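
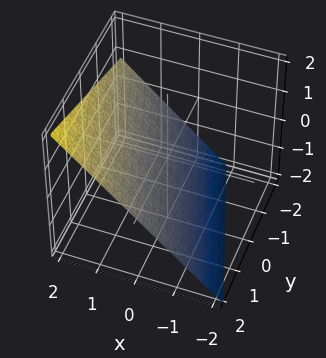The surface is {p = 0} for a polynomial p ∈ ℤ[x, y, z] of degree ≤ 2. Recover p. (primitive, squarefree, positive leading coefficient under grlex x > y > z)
3*x + y - 3*z - 2

(a) Degree: every cross-section is a straight line — this is a plane, so deg p = 1.
(b) Against the integer gridlines: it meets the y-axis at y = 2 (among the integer gridlines).
(c) Together with the visible shape, these determine p as stated.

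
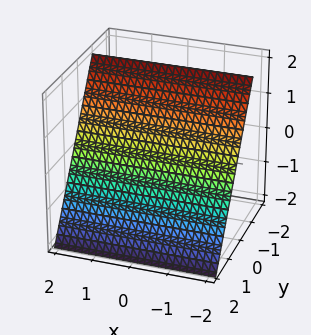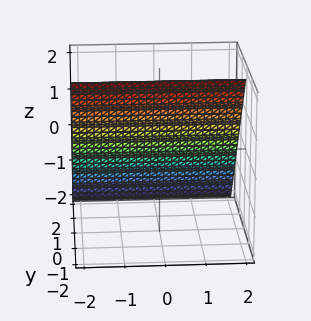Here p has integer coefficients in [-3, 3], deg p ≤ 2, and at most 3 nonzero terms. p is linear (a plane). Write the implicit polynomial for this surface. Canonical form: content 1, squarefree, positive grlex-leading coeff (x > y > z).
3*y + 2*z - 2

(a) The degree is 1 — every cross-section is a straight line — this is a plane.
(b) From the visible intercepts: it meets the z-axis at z = 1 (among the integer gridlines); the surface avoids every integer x-axis point in the box.
(c) Solving for integer coefficients yields p as stated.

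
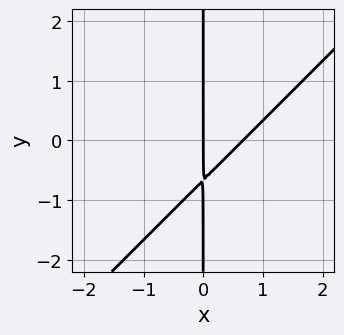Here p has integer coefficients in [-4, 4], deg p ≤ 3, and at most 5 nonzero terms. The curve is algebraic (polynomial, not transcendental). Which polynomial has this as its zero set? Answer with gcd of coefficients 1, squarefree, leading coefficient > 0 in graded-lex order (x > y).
1. Degree: no degree-1 curve has this shape, so deg p = 2.
2. Reading off the gridlines: every point of the y-axis in the box is on the curve; it meets the x-axis at x = 0 (among the integer gridlines).
3. Putting this together gives p.

3*x^2 - 3*x*y - 2*x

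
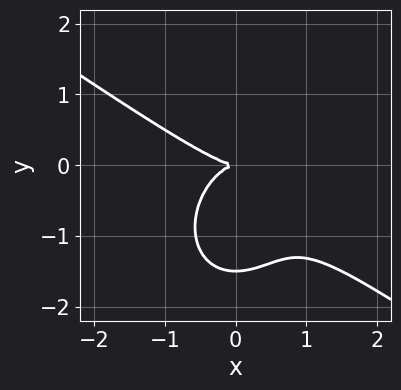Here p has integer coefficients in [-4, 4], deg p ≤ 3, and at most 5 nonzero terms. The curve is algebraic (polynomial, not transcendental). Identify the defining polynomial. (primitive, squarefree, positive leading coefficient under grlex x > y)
2*x^3 + 2*x^2*y + 2*y^3 + 3*y^2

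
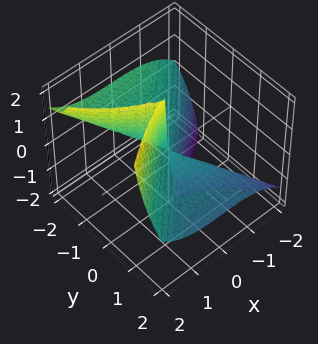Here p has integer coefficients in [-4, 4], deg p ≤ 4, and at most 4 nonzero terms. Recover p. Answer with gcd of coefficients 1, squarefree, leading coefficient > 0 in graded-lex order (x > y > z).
(a) Degree: the shape is more complex than any degree-2 surface, so deg p = 3.
(b) From the visible intercepts: the visible z-axis segment lies entirely on the surface; one x-axis crossing is at x = 0; it meets the y-axis at y = 0 (among the integer gridlines).
(c) These observations pin down the coefficients.

x^3 - y^3 - 3*y^2*z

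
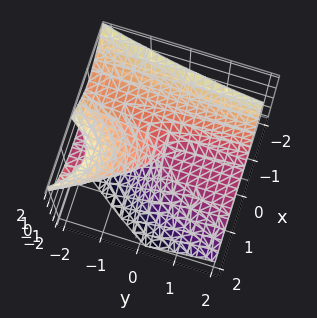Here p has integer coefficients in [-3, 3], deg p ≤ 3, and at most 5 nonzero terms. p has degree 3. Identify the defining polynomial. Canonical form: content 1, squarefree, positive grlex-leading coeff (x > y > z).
(a) The degree is 3 — a generic line meets the surface in up to 3 points.
(b) Reading off the gridlines: it meets the x-axis at x = 0 (among the integer gridlines); it meets the z-axis at z = 0 (among the integer gridlines).
(c) Together with the visible shape, these determine p as stated. Check: (0, -2, 0) on the y-axis lies on the surface, and p(0, -2, 0) = 0. ✓

3*x^3 + 3*x*y*z + 2*z^3 + 3*y*z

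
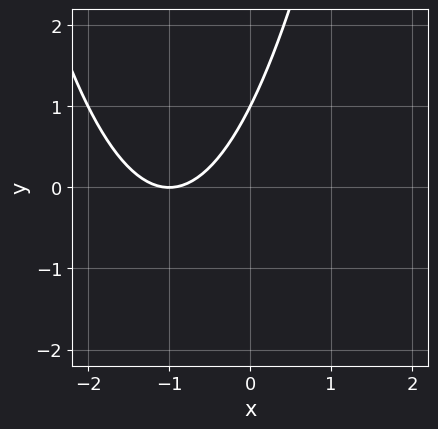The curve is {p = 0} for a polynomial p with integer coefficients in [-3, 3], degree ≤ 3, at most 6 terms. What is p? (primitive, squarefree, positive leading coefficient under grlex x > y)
Degree: a generic line meets the curve in up to 2 points, so deg p = 2.
Checking where it meets the axes: one y-axis crossing is at y = 1; it crosses the x-axis at the gridline x = -1.
Assembling these constraints gives the stated polynomial.

x^2 + 2*x - y + 1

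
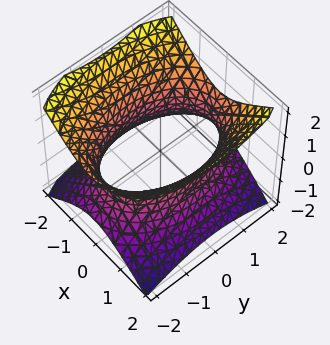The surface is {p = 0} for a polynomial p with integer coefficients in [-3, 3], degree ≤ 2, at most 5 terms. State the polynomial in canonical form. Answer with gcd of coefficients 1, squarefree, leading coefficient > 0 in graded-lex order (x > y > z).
2*x^2 + y^2 - 2*z^2 - 3

1. The degree is 2 — an hourglass — one-sheet hyperboloid; a quadric.
2. Symmetries: mirror symmetry z ↦ −z ⇒ only even powers of z; the y ↦ −y reflection is a symmetry, so y appears only in even powers; it's symmetric under x → −x, forcing even powers of x.
3. Against the integer gridlines: it misses every integer gridline on the z-axis.
4. Matching integer coefficients to the picture gives p.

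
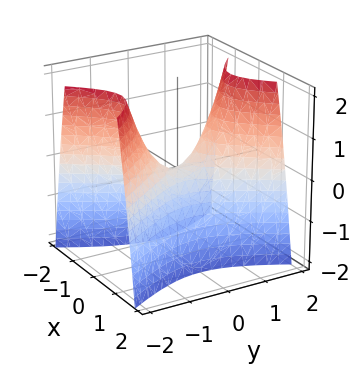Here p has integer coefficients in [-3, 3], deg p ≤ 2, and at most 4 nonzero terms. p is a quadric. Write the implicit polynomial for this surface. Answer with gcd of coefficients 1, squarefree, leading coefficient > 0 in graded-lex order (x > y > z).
The degree is 2 — a saddle surface; a quadric.
Symmetries: it's symmetric under y → −y, forcing even powers of y; the x ↦ −x reflection is a symmetry, so x appears only in even powers.
Observable constraints: one y-axis crossing is at y = 0; it crosses the x-axis at the gridline x = 0.
The integer polynomial consistent with all of this is the stated p.

2*x^2 - y^2 + z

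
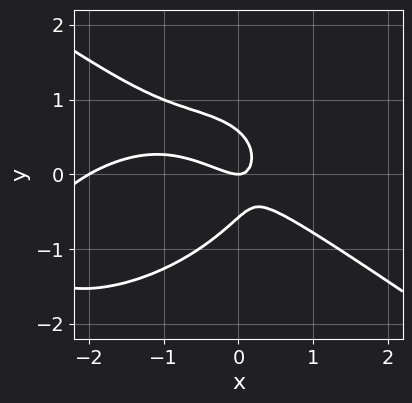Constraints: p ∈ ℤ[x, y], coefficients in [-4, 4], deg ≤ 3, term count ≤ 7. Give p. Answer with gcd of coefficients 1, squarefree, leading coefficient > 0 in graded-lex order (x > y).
x^3 + 3*y^3 + 2*x^2 + 3*x*y - y

1. Degree: no degree-2 curve has this shape, so deg p = 3.
2. Against the integer gridlines: the x-axis gridline crossings are at x ∈ {-2, 0}; it meets the y-axis at y = 0 (among the integer gridlines).
3. Fitting integer coefficients to these (and the overall shape) gives p.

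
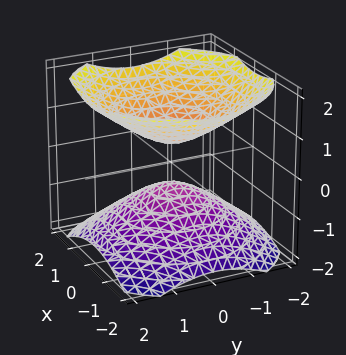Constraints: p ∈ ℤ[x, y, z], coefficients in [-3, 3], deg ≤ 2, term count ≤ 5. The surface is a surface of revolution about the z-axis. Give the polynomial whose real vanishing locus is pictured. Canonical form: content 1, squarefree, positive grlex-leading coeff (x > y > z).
2*x^2 + 2*y^2 - 3*z^2 + 1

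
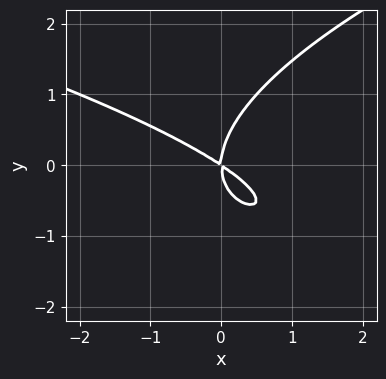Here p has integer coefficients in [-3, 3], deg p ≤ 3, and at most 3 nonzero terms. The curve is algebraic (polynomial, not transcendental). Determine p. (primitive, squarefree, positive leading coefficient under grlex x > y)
First, the degree is 3 — a generic line meets the curve in up to 3 points.
Then, from the visible intercepts: it meets the x-axis at x = 0 (among the integer gridlines); one y-axis crossing is at y = 0.
Finally, the integer polynomial consistent with all of this is the stated p.

2*y^3 - 2*x^2 - 3*x*y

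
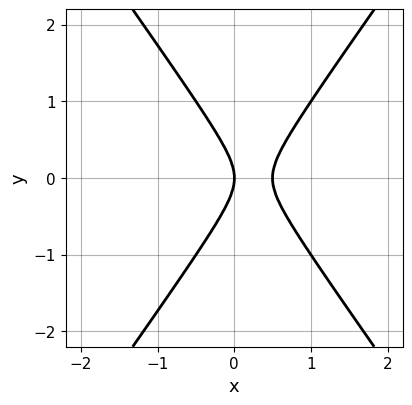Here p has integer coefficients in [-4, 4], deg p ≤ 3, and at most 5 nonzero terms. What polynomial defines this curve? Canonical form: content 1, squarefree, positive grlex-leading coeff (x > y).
2*x^2 - y^2 - x

1. The degree is 2 — a generic line meets the curve in up to 2 points.
2. Symmetries: it's symmetric under y → −y, forcing even powers of y.
3. From the axis intercepts and sections: it crosses the y-axis at the gridline y = 0; it crosses the x-axis at the gridline x = 0.
4. Fitting integer coefficients to these (and the overall shape) gives p.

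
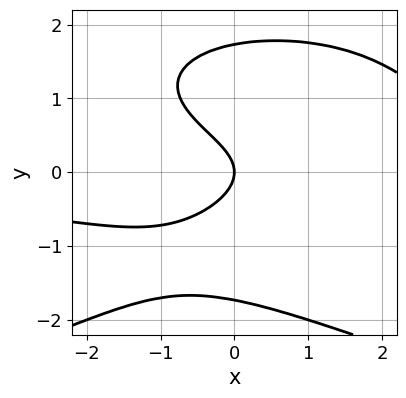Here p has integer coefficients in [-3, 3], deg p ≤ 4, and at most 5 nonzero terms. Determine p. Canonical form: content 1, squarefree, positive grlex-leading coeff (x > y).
1. The degree is 4 — the shape is more complex than any degree-3 curve.
2. From the visible intercepts: it crosses the x-axis at the gridline x = 0; it meets the y-axis at y = 0 (among the integer gridlines).
3. The integer polynomial consistent with all of this is the stated p.

y^4 + x^2*y - 3*y^2 - 2*x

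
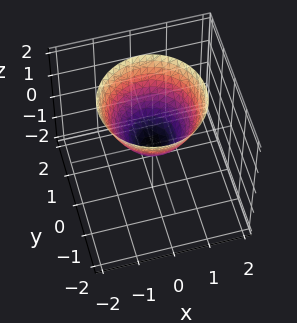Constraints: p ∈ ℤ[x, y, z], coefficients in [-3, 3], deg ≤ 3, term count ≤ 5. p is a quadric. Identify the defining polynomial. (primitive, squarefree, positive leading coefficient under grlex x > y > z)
x^2 + y^2 - z

1. deg p = 2. A paraboloid; a quadric.
2. Symmetries: every cross-section ⟂ z is a circle, so x, y appear only via x² + y².
3. From the axis intercepts and sections: one z-axis crossing is at z = 0; one x-axis crossing is at x = 0; it meets the y-axis at y = 0 (among the integer gridlines).
4. Together with the visible shape, these determine p as stated.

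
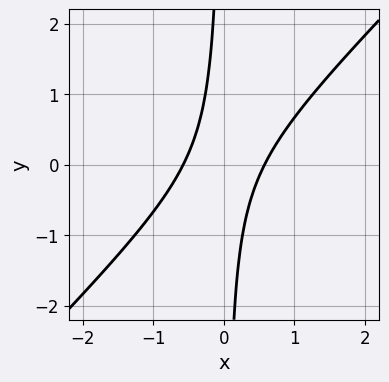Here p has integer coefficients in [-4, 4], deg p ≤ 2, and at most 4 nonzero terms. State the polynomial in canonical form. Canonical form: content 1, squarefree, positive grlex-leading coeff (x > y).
3*x^2 - 3*x*y - 1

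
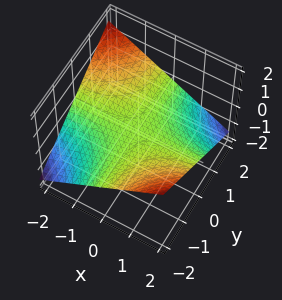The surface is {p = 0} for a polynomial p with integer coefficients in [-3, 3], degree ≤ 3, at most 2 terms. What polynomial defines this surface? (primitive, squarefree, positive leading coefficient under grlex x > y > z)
x*y + 3*z

(a) deg p = 2.
(b) Reading off the gridlines: every point of the x-axis in the box is on the surface; the visible y-axis segment lies entirely on the surface.
(c) These observations pin down the coefficients.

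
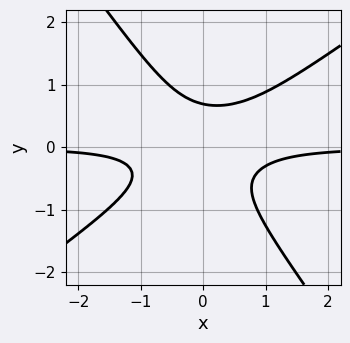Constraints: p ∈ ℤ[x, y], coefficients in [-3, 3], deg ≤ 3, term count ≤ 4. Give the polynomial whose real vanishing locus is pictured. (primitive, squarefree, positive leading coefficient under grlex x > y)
1. deg p = 3. A generic line meets the curve in up to 3 points.
2. From the visible intercepts: the curve avoids every integer x-axis point in the box.
3. Assembling these constraints gives the stated polynomial.

3*x^2*y - 2*x*y^2 - 3*y^3 + 1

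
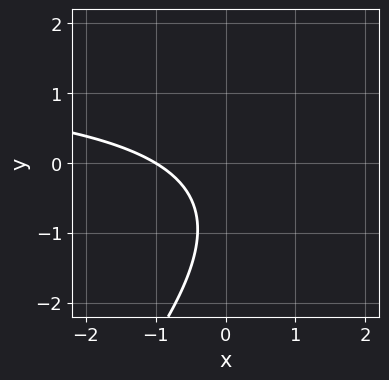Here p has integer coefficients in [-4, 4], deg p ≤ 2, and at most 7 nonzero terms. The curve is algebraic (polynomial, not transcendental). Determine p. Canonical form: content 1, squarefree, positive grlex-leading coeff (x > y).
2*x*y - 2*y^2 - 3*x - 3*y - 3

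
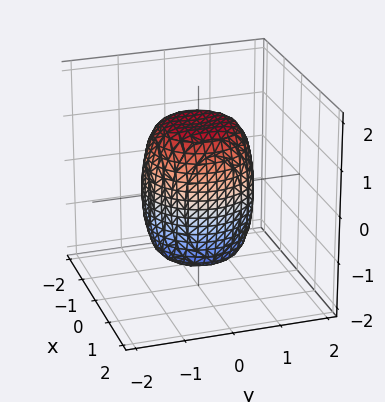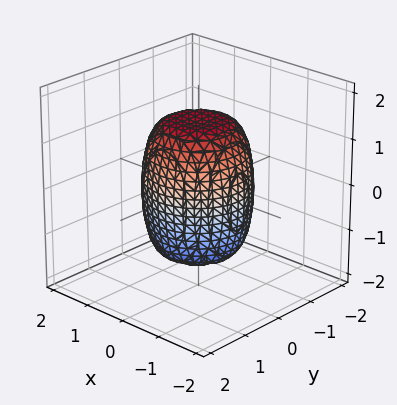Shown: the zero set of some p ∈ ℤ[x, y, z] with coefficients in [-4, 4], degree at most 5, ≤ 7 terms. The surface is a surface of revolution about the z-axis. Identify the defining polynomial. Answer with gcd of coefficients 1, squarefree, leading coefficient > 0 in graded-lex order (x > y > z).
2*x^4 + 4*x^2*y^2 + 2*y^4 - x^2 - y^2 + z^2 - 2

1. deg p = 4. No degree-3 surface has this shape.
2. Symmetry: every cross-section ⟂ z is a circle, so x, y appear only via x² + y².
3. Reading off the gridlines: a circular section at z = 0 has radius between 1 and 2.
4. Assembling these constraints gives the stated polynomial.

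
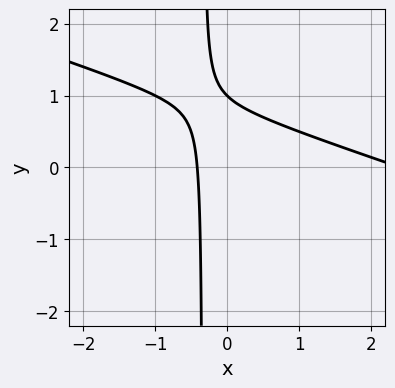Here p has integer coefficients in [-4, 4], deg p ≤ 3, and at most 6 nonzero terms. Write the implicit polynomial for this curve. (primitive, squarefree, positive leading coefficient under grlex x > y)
First, degree: the shape is more complex than any degree-1 curve, so deg p = 2.
Then, reading off the gridlines: it crosses the y-axis at the gridline y = 1.
Finally, fitting integer coefficients to these (and the overall shape) gives p.

x^2 + 3*x*y - 2*x + y - 1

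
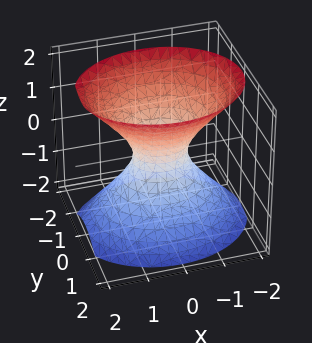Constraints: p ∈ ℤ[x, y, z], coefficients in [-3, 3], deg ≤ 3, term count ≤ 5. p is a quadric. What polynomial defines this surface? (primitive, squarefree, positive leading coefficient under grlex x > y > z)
1. The degree is 2 — an hourglass — one-sheet hyperboloid; a quadric.
2. Symmetries: it's symmetric under y → −y, forcing even powers of y; the z ↦ −z reflection is a symmetry, so z appears only in even powers; it's symmetric under x → −x, forcing even powers of x.
3. From the visible intercepts: no z-intercept at any integer in the box.
4. These observations pin down the coefficients.

2*x^2 + 3*y^2 - 2*z^2 - 1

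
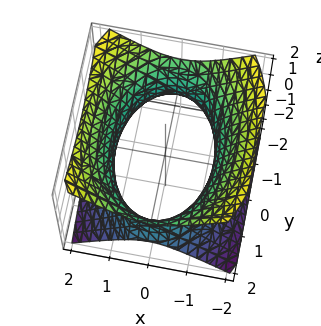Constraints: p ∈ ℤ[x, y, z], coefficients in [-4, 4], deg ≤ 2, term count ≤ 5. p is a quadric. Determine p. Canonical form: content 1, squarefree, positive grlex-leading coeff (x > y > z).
2*x^2 + y^2 - 2*z^2 - 3

1. deg p = 2.
2. Symmetries: it's symmetric under y → −y, forcing even powers of y; mirror symmetry z ↦ −z ⇒ only even powers of z; mirror symmetry x ↦ −x ⇒ only even powers of x.
3. Against the integer gridlines: no z-intercept at any integer in the box.
4. Fitting integer coefficients to these (and the overall shape) gives p.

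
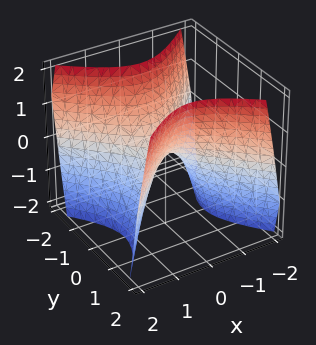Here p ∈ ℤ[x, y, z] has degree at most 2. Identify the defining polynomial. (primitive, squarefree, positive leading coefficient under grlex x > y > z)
First, the degree is 2 — a saddle surface; a quadric.
Then, symmetries: mirror symmetry y ↦ −y ⇒ only even powers of y; mirror symmetry x ↦ −x ⇒ only even powers of x.
Next, from the visible intercepts: one y-axis crossing is at y = 0; it crosses the z-axis at the gridline z = 0; it meets the x-axis at x = 0 (among the integer gridlines).
Finally, solving for integer coefficients yields p as stated.

3*x^2 - 3*y^2 + 2*z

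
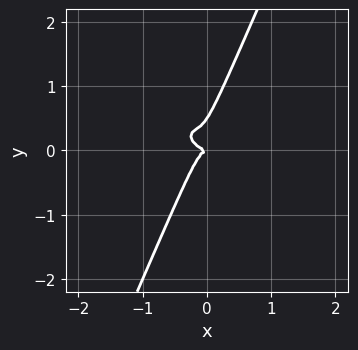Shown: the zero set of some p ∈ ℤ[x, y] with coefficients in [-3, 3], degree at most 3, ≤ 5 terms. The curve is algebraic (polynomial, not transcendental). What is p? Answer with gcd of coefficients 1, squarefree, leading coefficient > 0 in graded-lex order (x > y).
2*x^3 + 3*x^2*y + 3*x*y^2 - 2*y^3 + y^2

deg p = 3.
From the axis intercepts and sections: it meets the y-axis at y = 0 (among the integer gridlines); one x-axis crossing is at x = 0.
Matching integer coefficients to the picture gives p.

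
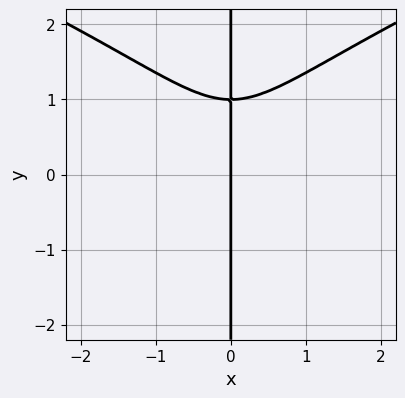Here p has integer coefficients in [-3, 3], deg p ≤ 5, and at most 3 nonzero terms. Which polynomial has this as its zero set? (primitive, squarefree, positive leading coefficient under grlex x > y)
2*x*y^3 - 3*x^3 - 2*x

Degree: no degree-3 curve has this shape, so deg p = 4.
From the axis intercepts and sections: one x-axis crossing is at x = 0; every point of the y-axis in the box is on the curve.
Solving for integer coefficients yields p as stated.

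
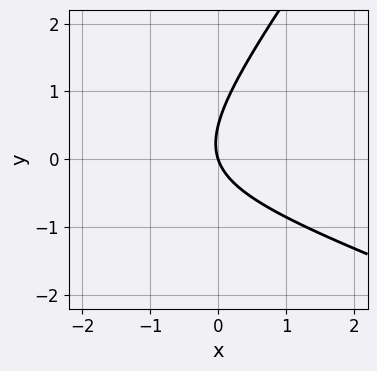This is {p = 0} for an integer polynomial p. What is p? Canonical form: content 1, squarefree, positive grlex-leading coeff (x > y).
(a) Degree: the shape is more complex than any degree-1 curve, so deg p = 2.
(b) Reading off the gridlines: it meets the x-axis at x = 0 (among the integer gridlines); it meets the y-axis at y = 0 (among the integer gridlines).
(c) Matching integer coefficients to the picture gives p.

x^2 + 2*x*y - 2*y^2 + 3*x + y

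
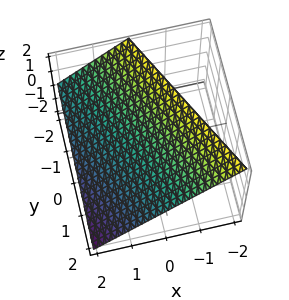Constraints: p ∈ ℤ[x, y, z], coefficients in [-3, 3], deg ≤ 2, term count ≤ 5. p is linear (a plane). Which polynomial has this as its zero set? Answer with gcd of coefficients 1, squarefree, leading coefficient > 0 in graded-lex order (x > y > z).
2*x + y + 2*z - 2

Degree: the surface is flat (a plane), so deg p = 1.
Checking where it meets the axes: it crosses the y-axis at the gridline y = 2; it crosses the x-axis at the gridline x = 1; one z-axis crossing is at z = 1.
Solving for integer coefficients yields p as stated.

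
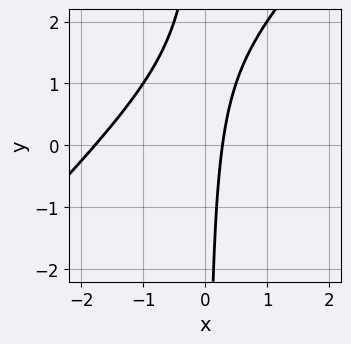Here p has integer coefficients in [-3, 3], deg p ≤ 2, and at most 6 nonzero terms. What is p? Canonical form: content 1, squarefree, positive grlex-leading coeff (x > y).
The degree is 2 — the shape is more complex than any degree-1 curve.
From the visible intercepts: no y-intercept at any integer in the box.
These observations pin down the coefficients.

2*x^2 - 2*x*y + 3*x - 1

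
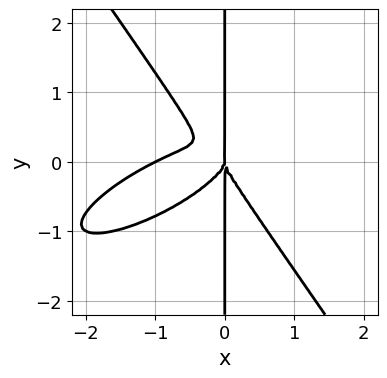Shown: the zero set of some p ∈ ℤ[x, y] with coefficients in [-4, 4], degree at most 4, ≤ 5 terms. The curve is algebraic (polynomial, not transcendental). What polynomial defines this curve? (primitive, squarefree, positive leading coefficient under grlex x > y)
x^4 - 2*x^3*y + x^2*y^2 + 2*x*y^3 + x^3

1. Degree: the shape is more complex than any degree-3 curve, so deg p = 4.
2. Reading off the gridlines: the visible y-axis segment lies entirely on the curve; the x-axis gridline crossings are at x ∈ {-1, 0}.
3. Fitting integer coefficients to these (and the overall shape) gives p.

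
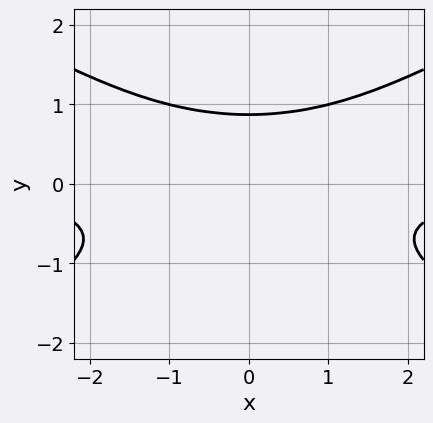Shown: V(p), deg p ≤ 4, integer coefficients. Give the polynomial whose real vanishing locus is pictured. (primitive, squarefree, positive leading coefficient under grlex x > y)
1. The degree is 3 — no degree-2 curve has this shape.
2. Symmetries: mirror symmetry x ↦ −x ⇒ only even powers of x.
3. Against the integer gridlines: no x-intercept at any integer in the box.
4. The integer polynomial consistent with all of this is the stated p.

x^2*y - 3*y^3 + 2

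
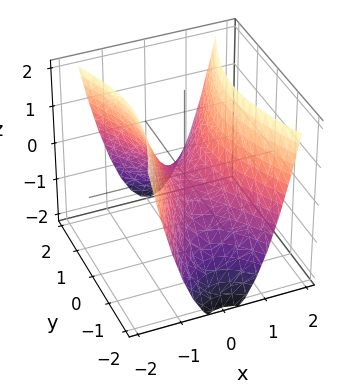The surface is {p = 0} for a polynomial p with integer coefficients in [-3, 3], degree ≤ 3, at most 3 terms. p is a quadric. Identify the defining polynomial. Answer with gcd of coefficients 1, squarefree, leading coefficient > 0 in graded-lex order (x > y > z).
3*x^2 - y^2 - 2*z

First, deg p = 2. A hyperbolic paraboloid; a quadric.
Then, symmetries: the x ↦ −x reflection is a symmetry, so x appears only in even powers; mirror symmetry y ↦ −y ⇒ only even powers of y.
Next, observable constraints: one x-axis crossing is at x = 0; one z-axis crossing is at z = 0; it meets the y-axis at y = 0 (among the integer gridlines).
Finally, matching integer coefficients to the picture gives p.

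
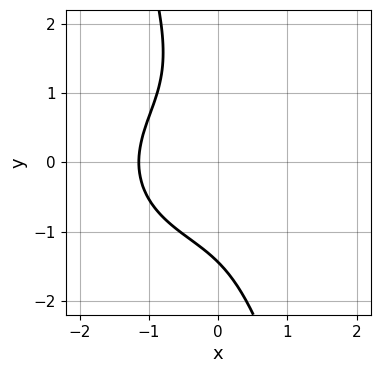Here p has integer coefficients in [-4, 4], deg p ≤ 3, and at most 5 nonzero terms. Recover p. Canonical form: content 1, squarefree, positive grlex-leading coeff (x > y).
2*x^3 + 3*x*y^2 + y^3 + 3

deg p = 3. A generic line meets the curve in up to 3 points.
The integer polynomial consistent with all of this is the stated p.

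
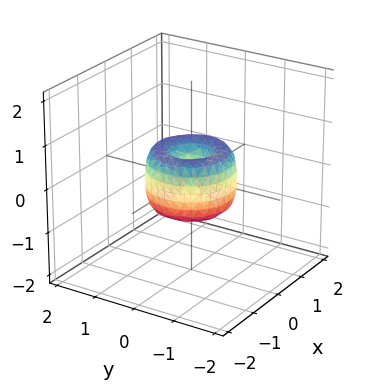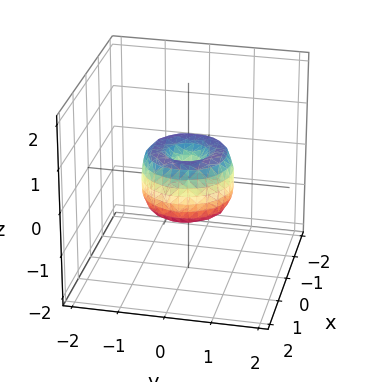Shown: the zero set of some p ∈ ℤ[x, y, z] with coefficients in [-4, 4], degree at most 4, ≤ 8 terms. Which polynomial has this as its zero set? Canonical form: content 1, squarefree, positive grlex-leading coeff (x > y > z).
2*x^4 + 4*x^2*y^2 + 2*y^4 - 2*x^2 - 2*y^2 + z^2

deg p = 4. The shape is more complex than any degree-3 surface.
Symmetries: rotational symmetry about the z-axis ⇒ p depends on x, y only through x² + y².
Observable constraints: the x-axis gridline crossings are at x ∈ {-1, 0, 1}; it meets the z-axis at z = 0 (among the integer gridlines); among the integer gridlines, it crosses the y-axis at y ∈ {-1, 0, 1}.
Putting this together gives p.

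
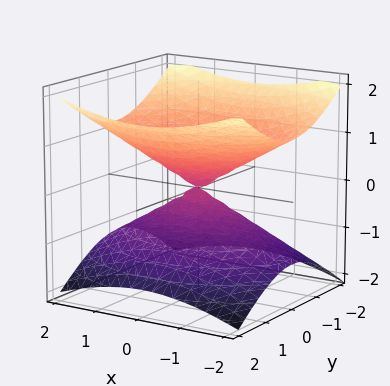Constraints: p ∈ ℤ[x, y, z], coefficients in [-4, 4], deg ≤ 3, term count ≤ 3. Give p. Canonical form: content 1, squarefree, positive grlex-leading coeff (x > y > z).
(a) Degree: two nappes meeting at a single point; a quadric, so deg p = 2.
(b) Symmetries: the x ↦ −x reflection is a symmetry, so x appears only in even powers; it's symmetric under y → −y, forcing even powers of y; the z ↦ −z reflection is a symmetry, so z appears only in even powers.
(c) From the visible intercepts: it meets the x-axis at x = 0 (among the integer gridlines); it crosses the z-axis at the gridline z = 0; it crosses the y-axis at the gridline y = 0.
(d) Putting this together gives p.

x^2 + 2*y^2 - 3*z^2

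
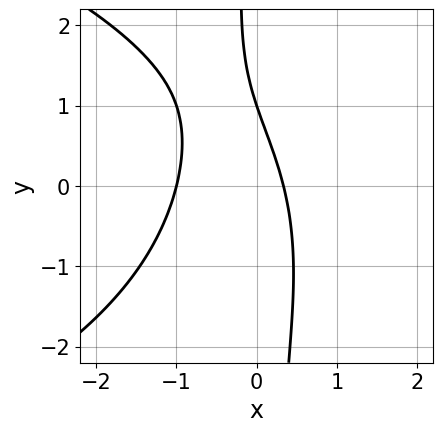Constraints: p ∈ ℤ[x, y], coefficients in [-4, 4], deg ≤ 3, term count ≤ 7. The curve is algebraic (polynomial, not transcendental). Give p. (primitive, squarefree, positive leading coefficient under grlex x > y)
First, degree: a generic line meets the curve in up to 3 points, so deg p = 3.
Next, from the visible intercepts: it crosses the x-axis at the gridline x = -1; one y-axis crossing is at y = 1.
Finally, fitting integer coefficients to these (and the overall shape) gives p.

x*y^2 + 3*x^2 + 2*x + y - 1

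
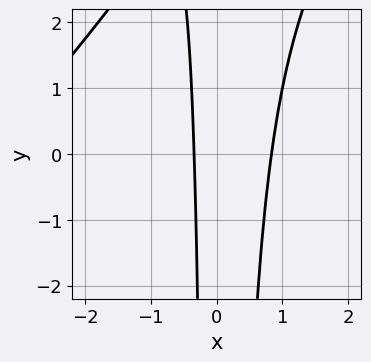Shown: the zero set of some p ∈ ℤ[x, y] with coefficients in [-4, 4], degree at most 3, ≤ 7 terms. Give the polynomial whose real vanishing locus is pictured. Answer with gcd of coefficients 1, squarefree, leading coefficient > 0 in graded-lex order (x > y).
deg p = 3.
Reading off the gridlines: it misses every integer gridline on the y-axis.
The integer polynomial consistent with all of this is the stated p.

x^3 - x^2*y + 3*x^2 - 2*x - 1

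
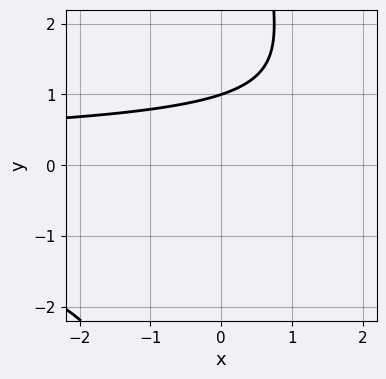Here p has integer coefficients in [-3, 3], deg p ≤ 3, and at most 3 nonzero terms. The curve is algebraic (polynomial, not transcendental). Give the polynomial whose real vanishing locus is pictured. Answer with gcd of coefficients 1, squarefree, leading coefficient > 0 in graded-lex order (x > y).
Degree: no degree-2 curve has this shape, so deg p = 3.
From the axis intercepts and sections: one y-axis crossing is at y = 1; no x-intercept at any integer in the box.
These observations pin down the coefficients.

x*y^2 - 3*y + 3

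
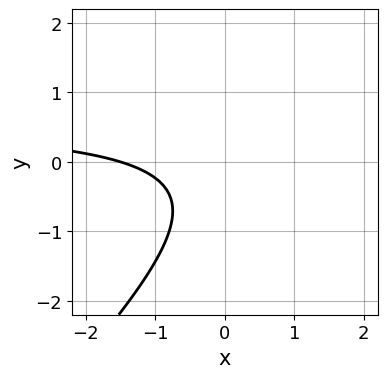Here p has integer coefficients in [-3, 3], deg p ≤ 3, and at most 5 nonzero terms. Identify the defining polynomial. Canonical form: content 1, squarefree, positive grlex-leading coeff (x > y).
3*x*y - 3*y^2 - 2*x - 2*y - 3

First, deg p = 2.
Next, against the integer gridlines: no y-intercept at any integer in the box.
Finally, the integer polynomial consistent with all of this is the stated p.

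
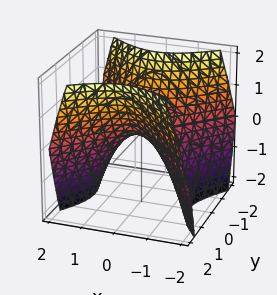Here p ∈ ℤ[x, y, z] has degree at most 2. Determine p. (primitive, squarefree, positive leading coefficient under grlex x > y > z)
x^2 - y^2 + z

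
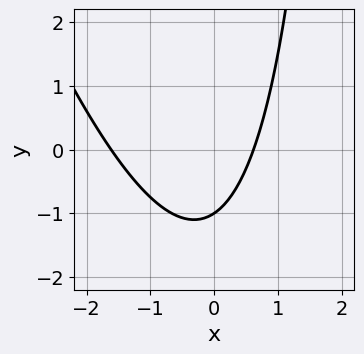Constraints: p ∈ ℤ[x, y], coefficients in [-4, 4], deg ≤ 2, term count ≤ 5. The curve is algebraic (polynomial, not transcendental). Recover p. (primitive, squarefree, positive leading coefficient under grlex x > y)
The degree is 2 — a generic line meets the curve in up to 2 points.
Observable constraints: it crosses the y-axis at the gridline y = -1.
Together with the visible shape, these determine p as stated.

3*x^2 + x*y + 3*x - 3*y - 3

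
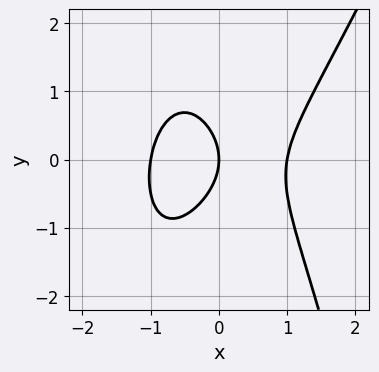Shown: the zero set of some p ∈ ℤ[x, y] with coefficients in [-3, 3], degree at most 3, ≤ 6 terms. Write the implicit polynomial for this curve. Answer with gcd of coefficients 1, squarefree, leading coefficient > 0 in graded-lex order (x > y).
3*x^3 - x^2*y - 2*y^2 - 3*x

deg p = 3. A generic line meets the curve in up to 3 points.
Against the integer gridlines: among the integer gridlines, it crosses the x-axis at x ∈ {-1, 0, 1}; one y-axis crossing is at y = 0.
These observations pin down the coefficients.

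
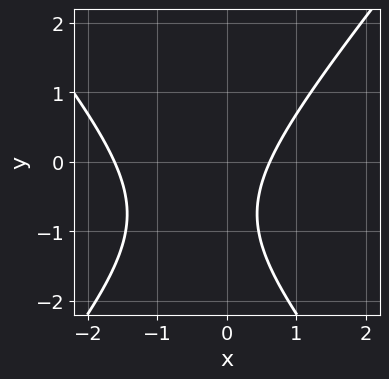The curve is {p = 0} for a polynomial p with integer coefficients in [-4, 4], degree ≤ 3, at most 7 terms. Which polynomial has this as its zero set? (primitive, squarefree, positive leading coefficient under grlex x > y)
Degree: the shape is more complex than any degree-1 curve, so deg p = 2.
Against the integer gridlines: the curve avoids every integer y-axis point in the box.
Matching integer coefficients to the picture gives p.

3*x^2 - 2*y^2 + 3*x - 3*y - 3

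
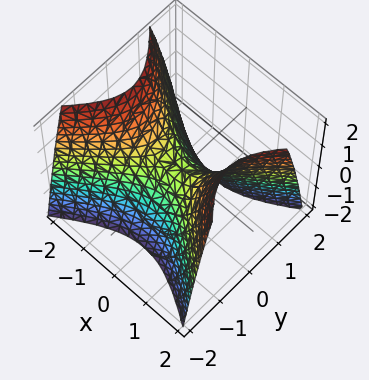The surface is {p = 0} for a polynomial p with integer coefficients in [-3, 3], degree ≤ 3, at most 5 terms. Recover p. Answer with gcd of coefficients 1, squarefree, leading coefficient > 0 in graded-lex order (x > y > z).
The degree is 2 — a hyperbolic paraboloid; a quadric.
Symmetries: the y ↦ −y reflection is a symmetry, so y appears only in even powers; the x ↦ −x reflection is a symmetry, so x appears only in even powers.
Against the integer gridlines: it crosses the x-axis at the gridline x = 0; one y-axis crossing is at y = 0; one z-axis crossing is at z = 0.
Matching integer coefficients to the picture gives p.

2*x^2 - 3*y^2 - 2*z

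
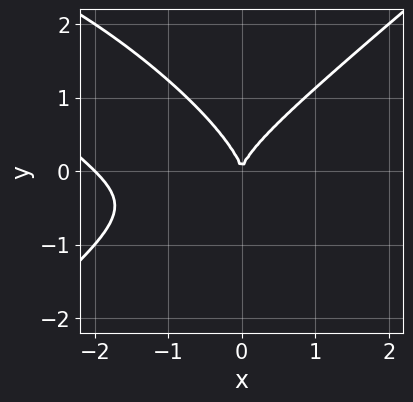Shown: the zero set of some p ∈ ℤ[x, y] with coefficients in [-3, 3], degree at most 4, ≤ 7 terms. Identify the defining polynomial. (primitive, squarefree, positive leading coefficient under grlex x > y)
x^3 + x^2*y - x*y^2 - 2*y^3 + 2*x^2

First, degree: a generic line meets the curve in up to 3 points, so deg p = 3.
Next, against the integer gridlines: the x-axis gridline crossings are at x ∈ {-2, 0}; it crosses the y-axis at the gridline y = 0.
Finally, together with the visible shape, these determine p as stated.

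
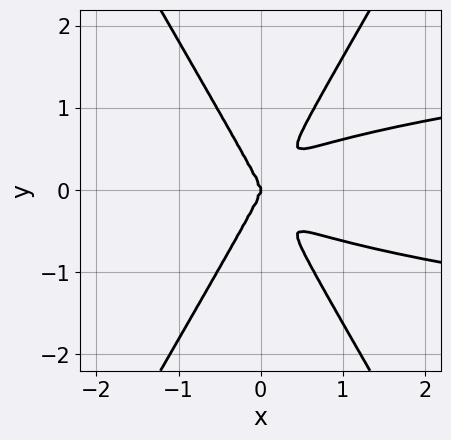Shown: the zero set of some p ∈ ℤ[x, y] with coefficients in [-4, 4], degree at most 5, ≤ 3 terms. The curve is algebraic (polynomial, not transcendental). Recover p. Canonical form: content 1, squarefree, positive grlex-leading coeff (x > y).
1. deg p = 4. A generic line meets the curve in up to 4 points.
2. Symmetries: the y ↦ −y reflection is a symmetry, so y appears only in even powers.
3. Reading off the gridlines: one x-axis crossing is at x = 0; it crosses the y-axis at the gridline y = 0.
4. Matching integer coefficients to the picture gives p.

3*x^2*y^2 - y^4 - x^3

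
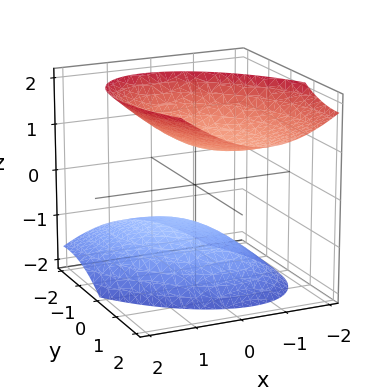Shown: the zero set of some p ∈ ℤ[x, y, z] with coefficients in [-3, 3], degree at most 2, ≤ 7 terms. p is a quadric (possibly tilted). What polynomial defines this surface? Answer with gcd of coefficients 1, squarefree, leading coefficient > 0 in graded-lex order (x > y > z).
First, I count 2 distinct pieces.
Then, deg p = 2.
Then, checking where it meets the axes: the surface avoids every integer x-axis point in the box; the z-axis gridline crossings are at z ∈ {-1, 1}; no y-intercept at any integer in the box.
Finally, matching integer coefficients to the picture gives p.

3*x^2 + 2*x*y + 2*y^2 - 2*y*z - 3*z^2 + 3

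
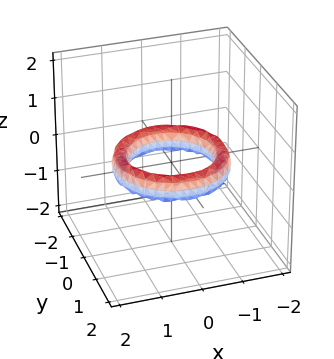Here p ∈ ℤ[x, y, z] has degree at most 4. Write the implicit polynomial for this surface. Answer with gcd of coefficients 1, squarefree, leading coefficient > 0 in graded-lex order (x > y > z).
The degree is 4 — a generic line meets the surface in up to 4 points.
Symmetries: rotational symmetry about the z-axis ⇒ p depends on x, y only through x² + y².
From the visible intercepts: among the integer gridlines, it crosses the y-axis at y ∈ {-1, 1}; the surface avoids every integer z-axis point in the box; the x-axis gridline crossings are at x ∈ {-1, 1}; a circular section at z = 0 has radius exactly 1.
Assembling these constraints gives the stated polynomial.

x^4 + 2*x^2*y^2 + y^4 - 3*x^2 - 3*y^2 + 2*z^2 + 2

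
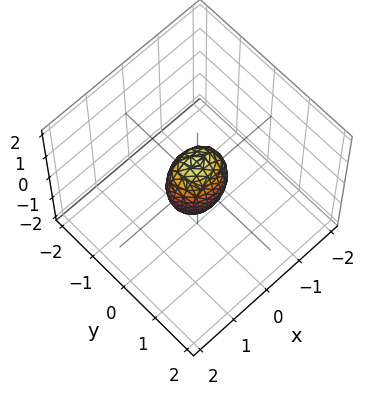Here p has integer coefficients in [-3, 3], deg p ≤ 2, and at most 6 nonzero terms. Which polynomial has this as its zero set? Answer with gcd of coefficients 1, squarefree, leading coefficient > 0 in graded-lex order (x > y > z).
2*x^2 + 3*y^2 + z^2 - 1

(a) Degree: a closed, bounded, convex surface; a quadric, so deg p = 2.
(b) Symmetries: mirror symmetry z ↦ −z ⇒ only even powers of z; mirror symmetry x ↦ −x ⇒ only even powers of x; it's symmetric under y → −y, forcing even powers of y.
(c) From the axis intercepts and sections: among the integer gridlines, it crosses the z-axis at z ∈ {-1, 1}.
(d) The integer polynomial consistent with all of this is the stated p.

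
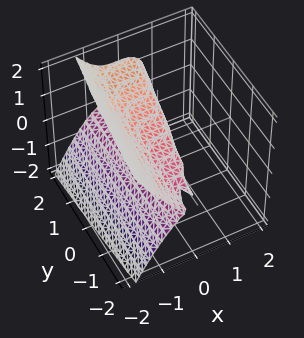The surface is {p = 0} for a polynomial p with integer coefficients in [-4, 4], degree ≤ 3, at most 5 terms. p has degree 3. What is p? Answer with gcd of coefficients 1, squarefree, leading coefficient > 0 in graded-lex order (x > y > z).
3*x^3 + x^2 - y*z + 3*z^2 - 2*z

First, the degree is 3 — a generic line meets the surface in up to 3 points.
Next, from the visible intercepts: one z-axis crossing is at z = 0; the visible y-axis segment lies entirely on the surface.
Finally, together with the visible shape, these determine p as stated.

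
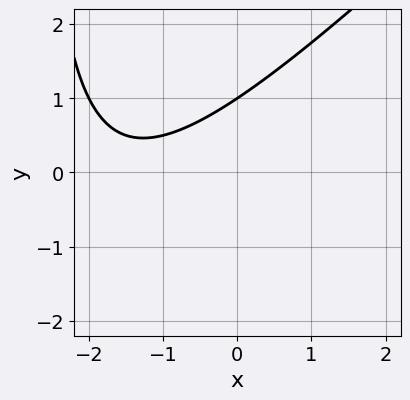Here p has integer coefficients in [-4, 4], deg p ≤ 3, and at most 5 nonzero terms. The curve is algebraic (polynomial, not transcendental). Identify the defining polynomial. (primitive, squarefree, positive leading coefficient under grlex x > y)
x^2 - x*y + 3*x - 3*y + 3

1. The degree is 2 — the shape is more complex than any degree-1 curve.
2. Reading off the gridlines: no x-intercept at any integer in the box; one y-axis crossing is at y = 1.
3. Matching integer coefficients to the picture gives p.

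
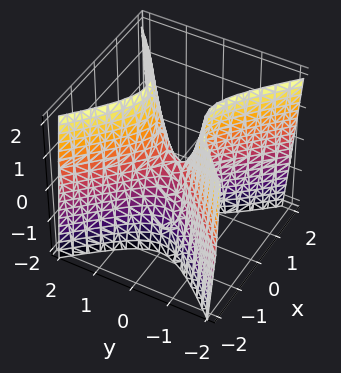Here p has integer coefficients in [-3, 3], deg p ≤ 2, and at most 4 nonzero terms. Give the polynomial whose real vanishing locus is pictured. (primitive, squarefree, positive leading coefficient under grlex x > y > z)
3*x^2 - 3*y^2 + z

First, the degree is 2 — a hyperbolic paraboloid; a quadric.
Next, symmetries: the x ↦ −x reflection is a symmetry, so x appears only in even powers; the y ↦ −y reflection is a symmetry, so y appears only in even powers.
Then, from the visible intercepts: one x-axis crossing is at x = 0; one y-axis crossing is at y = 0.
Finally, assembling these constraints gives the stated polynomial.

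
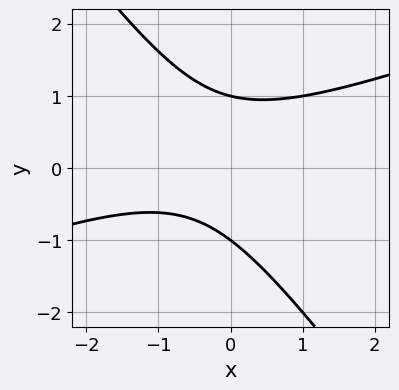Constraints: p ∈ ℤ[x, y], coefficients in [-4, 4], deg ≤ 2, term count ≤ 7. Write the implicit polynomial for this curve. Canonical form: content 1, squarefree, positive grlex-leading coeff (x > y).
x^2 - 2*x*y - 2*y^2 + x + 2

(a) Degree: no degree-1 curve has this shape, so deg p = 2.
(b) From the axis intercepts and sections: the y-axis gridline crossings are at y ∈ {-1, 1}; the curve avoids every integer x-axis point in the box.
(c) These observations pin down the coefficients.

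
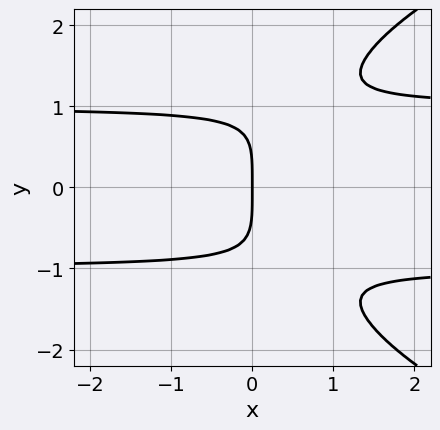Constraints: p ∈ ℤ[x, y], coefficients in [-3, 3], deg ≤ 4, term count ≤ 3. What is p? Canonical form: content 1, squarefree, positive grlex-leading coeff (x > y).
First, degree: a generic line meets the curve in up to 4 points, so deg p = 4.
Next, symmetries: the y ↦ −y reflection is a symmetry, so y appears only in even powers.
Then, observable constraints: it meets the y-axis at y = 0 (among the integer gridlines); it crosses the x-axis at the gridline x = 0.
Finally, putting this together gives p.

y^4 - 3*x*y^2 + 3*x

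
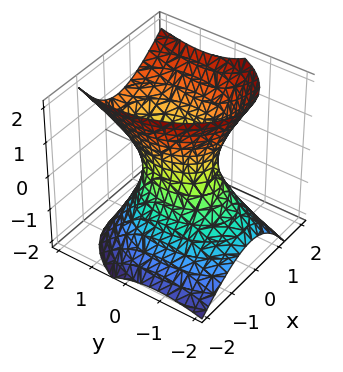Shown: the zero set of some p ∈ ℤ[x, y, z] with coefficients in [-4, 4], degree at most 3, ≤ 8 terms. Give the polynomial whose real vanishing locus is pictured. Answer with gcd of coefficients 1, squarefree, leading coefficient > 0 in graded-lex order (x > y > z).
2*x^2 - x*z + y^2 - y*z - z^2 - 1

deg p = 2. A generic line meets the surface in up to 2 points.
Against the integer gridlines: among the integer gridlines, it crosses the y-axis at y ∈ {-1, 1}; the surface avoids every integer z-axis point in the box.
The integer polynomial consistent with all of this is the stated p.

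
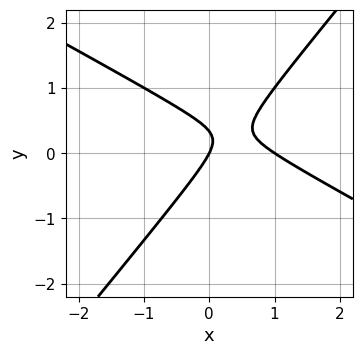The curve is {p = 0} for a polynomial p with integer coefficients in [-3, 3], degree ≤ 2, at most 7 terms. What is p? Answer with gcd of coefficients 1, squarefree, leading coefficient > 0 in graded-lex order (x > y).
1. deg p = 2. A generic line meets the curve in up to 2 points.
2. From the visible intercepts: it crosses the y-axis at the gridline y = 0; the x-axis gridline crossings are at x ∈ {0, 1}.
3. Assembling these constraints gives the stated polynomial.

2*x^2 + 2*x*y - 3*y^2 - 2*x + y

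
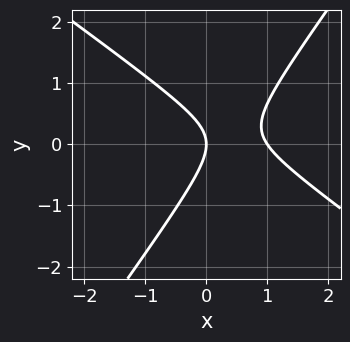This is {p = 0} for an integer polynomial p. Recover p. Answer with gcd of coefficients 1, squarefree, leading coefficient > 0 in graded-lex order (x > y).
3*x^2 + 2*x*y - 3*y^2 - 3*x

First, deg p = 2. A generic line meets the curve in up to 2 points.
Then, observable constraints: the x-axis gridline crossings are at x ∈ {0, 1}; one y-axis crossing is at y = 0.
Finally, putting this together gives p.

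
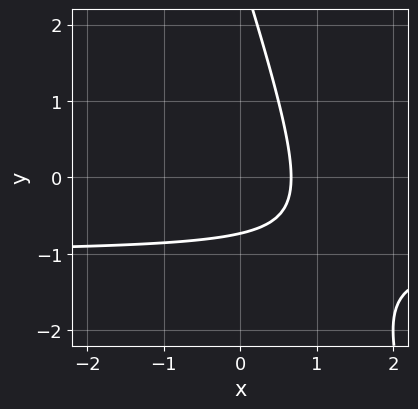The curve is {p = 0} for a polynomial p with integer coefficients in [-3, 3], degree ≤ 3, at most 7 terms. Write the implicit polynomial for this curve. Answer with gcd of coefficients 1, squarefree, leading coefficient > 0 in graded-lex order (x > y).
3*x*y + y^2 + 3*x - 2*y - 2

(a) The degree is 2 — the shape is more complex than any degree-1 curve.
(b) Putting this together gives p.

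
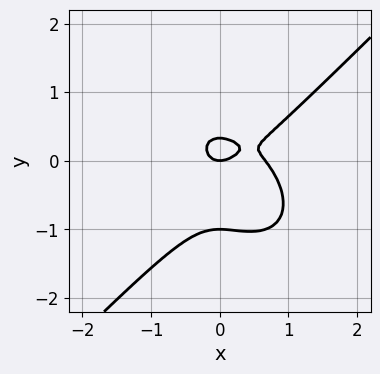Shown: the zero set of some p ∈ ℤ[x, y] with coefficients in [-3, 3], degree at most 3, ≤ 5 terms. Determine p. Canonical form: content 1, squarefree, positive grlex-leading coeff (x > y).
3*x^3 - 3*y^3 - 2*x^2 - 2*y^2 + y

First, degree: no degree-2 curve has this shape, so deg p = 3.
Then, checking where it meets the axes: the y-axis gridline crossings are at y ∈ {-1, 0}; it meets the x-axis at x = 0 (among the integer gridlines).
Finally, putting this together gives p.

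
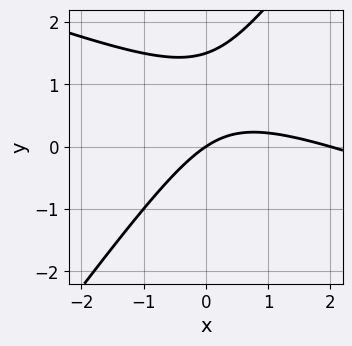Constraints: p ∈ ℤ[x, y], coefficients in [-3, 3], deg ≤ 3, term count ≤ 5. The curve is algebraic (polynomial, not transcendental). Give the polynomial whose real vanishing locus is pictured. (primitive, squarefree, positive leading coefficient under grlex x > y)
x^2 + 2*x*y - 2*y^2 - 2*x + 3*y

(a) The degree is 2 — a generic line meets the curve in up to 2 points.
(b) From the visible intercepts: the x-axis gridline crossings are at x ∈ {0, 2}; it meets the y-axis at y = 0 (among the integer gridlines).
(c) Fitting integer coefficients to these (and the overall shape) gives p.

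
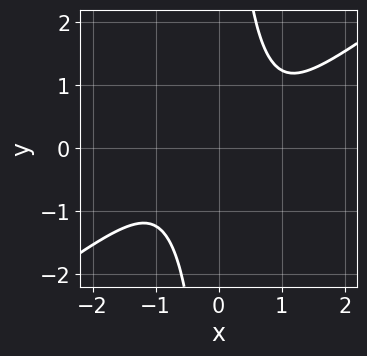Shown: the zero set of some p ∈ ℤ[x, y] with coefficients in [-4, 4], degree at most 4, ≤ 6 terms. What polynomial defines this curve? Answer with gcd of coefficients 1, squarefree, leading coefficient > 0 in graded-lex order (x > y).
2*x^4 - 2*x^3*y - x^2*y^2 + 2

(a) Degree: a generic line meets the curve in up to 4 points, so deg p = 4.
(b) Reading off the gridlines: it misses every integer gridline on the x-axis; the curve avoids every integer y-axis point in the box.
(c) These observations pin down the coefficients.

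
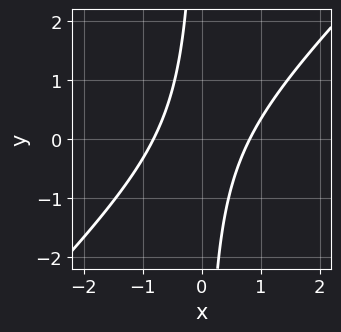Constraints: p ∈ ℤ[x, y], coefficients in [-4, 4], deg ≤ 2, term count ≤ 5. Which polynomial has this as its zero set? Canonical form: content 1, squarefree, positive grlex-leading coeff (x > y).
3*x^2 - 3*x*y - 2

(a) Degree: no degree-1 curve has this shape, so deg p = 2.
(b) Reading off the gridlines: the curve avoids every integer y-axis point in the box.
(c) These observations pin down the coefficients.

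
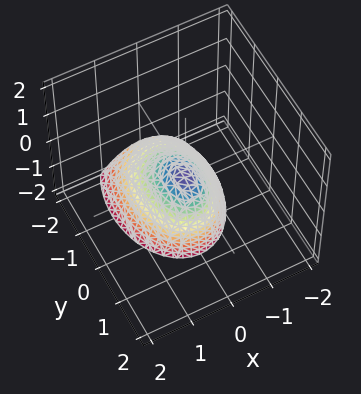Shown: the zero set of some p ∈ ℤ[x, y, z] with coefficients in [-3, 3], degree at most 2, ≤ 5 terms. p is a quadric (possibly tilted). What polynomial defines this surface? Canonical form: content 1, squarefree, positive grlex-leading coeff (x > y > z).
The degree is 2 — the shape is more complex than any degree-1 surface.
Observable constraints: it meets the x-axis at x = 0 (among the integer gridlines); one y-axis crossing is at y = 0; it meets the z-axis at z = 0 (among the integer gridlines).
The integer polynomial consistent with all of this is the stated p.

2*x^2 + y^2 - y*z + z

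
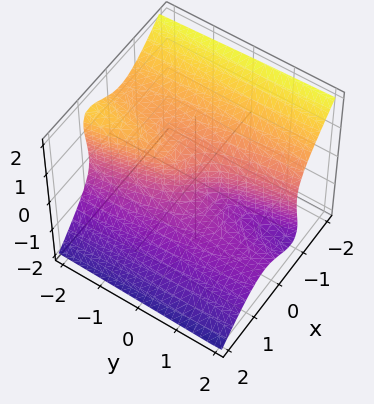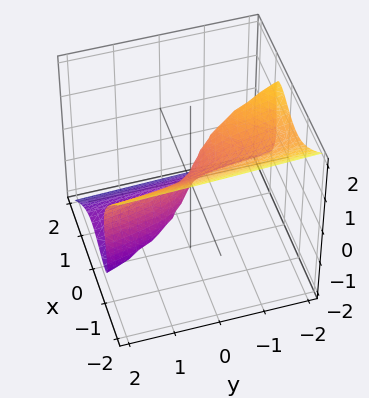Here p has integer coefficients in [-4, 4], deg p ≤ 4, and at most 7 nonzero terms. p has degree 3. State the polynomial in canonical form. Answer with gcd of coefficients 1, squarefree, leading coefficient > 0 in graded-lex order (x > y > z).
3*x^3 - 2*x*z^2 + z^3 + x + y

First, degree: a generic line meets the surface in up to 3 points, so deg p = 3.
Then, against the integer gridlines: one z-axis crossing is at z = 0; it crosses the y-axis at the gridline y = 0; it meets the x-axis at x = 0 (among the integer gridlines).
Finally, putting this together gives p.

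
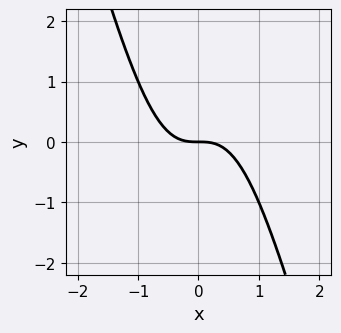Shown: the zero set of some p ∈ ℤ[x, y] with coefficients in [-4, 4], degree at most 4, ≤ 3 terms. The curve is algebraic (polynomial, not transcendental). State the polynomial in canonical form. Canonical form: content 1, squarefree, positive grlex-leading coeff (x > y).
First, deg p = 3. No degree-2 curve has this shape.
Then, against the integer gridlines: it meets the x-axis at x = 0 (among the integer gridlines); it meets the y-axis at y = 0 (among the integer gridlines).
Finally, together with the visible shape, these determine p as stated.

3*x^3 + x^2*y + 2*y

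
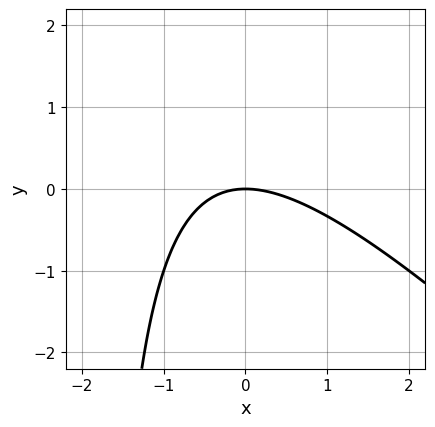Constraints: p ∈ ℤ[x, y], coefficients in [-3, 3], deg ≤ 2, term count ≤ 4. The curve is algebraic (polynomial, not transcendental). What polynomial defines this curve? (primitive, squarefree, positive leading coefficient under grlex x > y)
x^2 + x*y + 2*y

deg p = 2.
Against the integer gridlines: it meets the x-axis at x = 0 (among the integer gridlines); it crosses the y-axis at the gridline y = 0.
Assembling these constraints gives the stated polynomial.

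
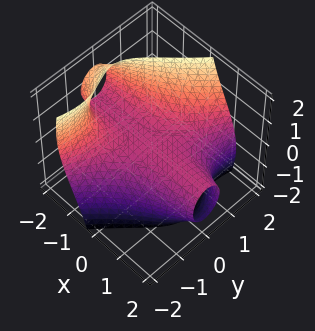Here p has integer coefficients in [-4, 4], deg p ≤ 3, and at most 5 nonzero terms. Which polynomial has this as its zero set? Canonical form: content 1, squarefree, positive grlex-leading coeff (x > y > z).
deg p = 3.
From the axis intercepts and sections: the visible x-axis segment lies entirely on the surface; it crosses the y-axis at the gridline y = 0.
Together with the visible shape, these determine p as stated.

2*x*y^2 + x*z^2 - y^3 + 3*z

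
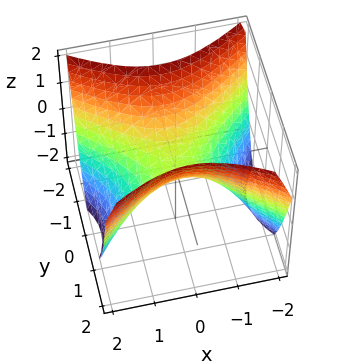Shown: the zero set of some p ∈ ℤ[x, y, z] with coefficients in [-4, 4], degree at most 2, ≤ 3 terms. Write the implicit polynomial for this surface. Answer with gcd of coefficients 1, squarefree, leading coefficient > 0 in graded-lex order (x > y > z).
2*x^2 - 3*y^2 + 3*z

First, deg p = 2.
Then, symmetries: the y ↦ −y reflection is a symmetry, so y appears only in even powers; mirror symmetry x ↦ −x ⇒ only even powers of x.
Next, observable constraints: one x-axis crossing is at x = 0; one y-axis crossing is at y = 0.
Finally, these observations pin down the coefficients.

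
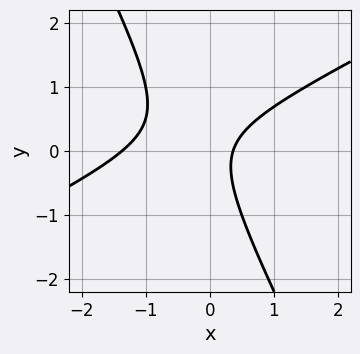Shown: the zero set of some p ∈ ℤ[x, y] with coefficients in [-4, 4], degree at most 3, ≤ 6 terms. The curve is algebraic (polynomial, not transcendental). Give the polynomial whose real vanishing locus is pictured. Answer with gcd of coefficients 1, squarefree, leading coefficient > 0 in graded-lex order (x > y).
2*x^2 - 3*x*y - 2*y^2 + 2*x - 1

First, the degree is 2 — the shape is more complex than any degree-1 curve.
Next, observable constraints: no y-intercept at any integer in the box.
Finally, together with the visible shape, these determine p as stated.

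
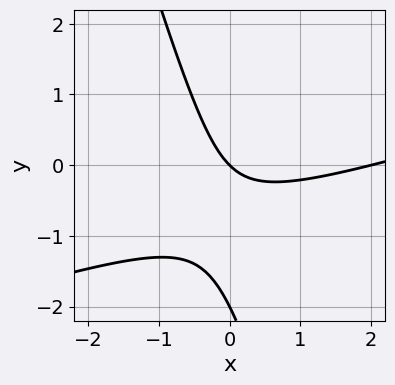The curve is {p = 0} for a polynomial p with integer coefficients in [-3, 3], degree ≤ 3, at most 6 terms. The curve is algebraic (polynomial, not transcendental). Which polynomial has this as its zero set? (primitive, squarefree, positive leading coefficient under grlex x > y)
x^2 - 3*x*y - y^2 - 2*x - 2*y

1. deg p = 2. The shape is more complex than any degree-1 curve.
2. Checking where it meets the axes: among the integer gridlines, it crosses the y-axis at y ∈ {-2, 0}; among the integer gridlines, it crosses the x-axis at x ∈ {0, 2}.
3. These observations pin down the coefficients.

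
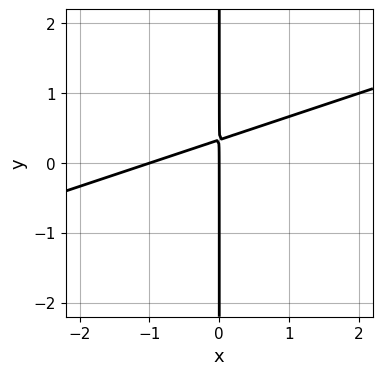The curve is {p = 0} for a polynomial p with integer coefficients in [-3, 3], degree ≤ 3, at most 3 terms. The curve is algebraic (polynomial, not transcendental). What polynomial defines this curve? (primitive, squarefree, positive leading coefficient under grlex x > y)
1. The degree is 2 — the shape is more complex than any degree-1 curve.
2. From the visible intercepts: the x-axis gridline crossings are at x ∈ {-1, 0}; every point of the y-axis in the box is on the curve.
3. The integer polynomial consistent with all of this is the stated p.

x^2 - 3*x*y + x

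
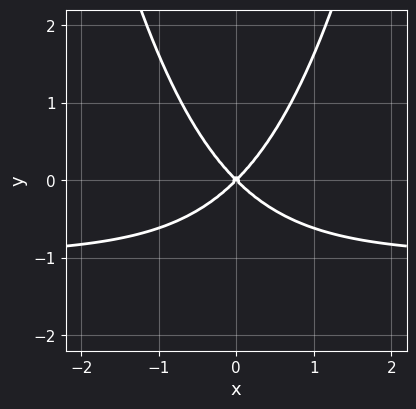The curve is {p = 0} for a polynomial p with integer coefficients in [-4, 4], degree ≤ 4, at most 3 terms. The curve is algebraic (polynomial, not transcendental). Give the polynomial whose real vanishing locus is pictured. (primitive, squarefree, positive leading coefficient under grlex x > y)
1. The degree is 3 — no degree-2 curve has this shape.
2. Symmetries: mirror symmetry x ↦ −x ⇒ only even powers of x.
3. Checking where it meets the axes: it crosses the y-axis at the gridline y = 0; it crosses the x-axis at the gridline x = 0.
4. Assembling these constraints gives the stated polynomial.

x^2*y + x^2 - y^2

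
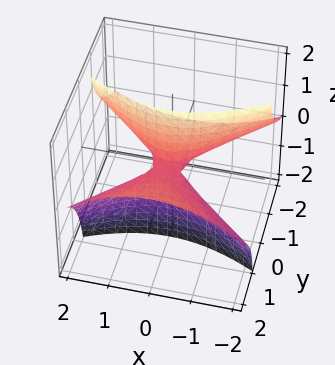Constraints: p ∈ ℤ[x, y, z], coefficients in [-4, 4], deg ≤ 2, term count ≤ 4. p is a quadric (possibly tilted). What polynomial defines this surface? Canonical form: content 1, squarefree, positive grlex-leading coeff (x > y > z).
Degree: the shape is more complex than any degree-1 surface, so deg p = 2.
Checking where it meets the axes: one x-axis crossing is at x = 0; it crosses the y-axis at the gridline y = 0; one z-axis crossing is at z = 0.
Matching integer coefficients to the picture gives p.

x^2 - y^2 + 3*y*z - z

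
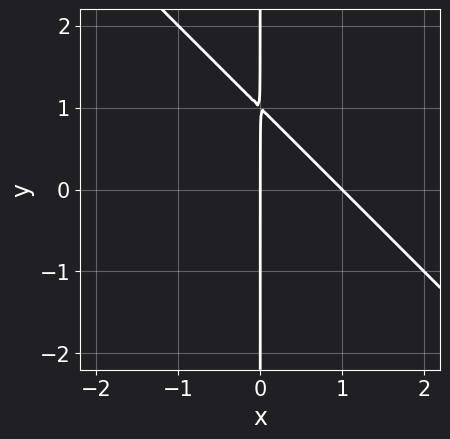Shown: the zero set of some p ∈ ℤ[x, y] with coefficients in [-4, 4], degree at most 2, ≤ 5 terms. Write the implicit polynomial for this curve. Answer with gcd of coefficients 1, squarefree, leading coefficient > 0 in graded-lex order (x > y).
x^2 + x*y - x

Degree: no degree-1 curve has this shape, so deg p = 2.
Against the integer gridlines: among the integer gridlines, it crosses the x-axis at x ∈ {0, 1}; the visible y-axis segment lies entirely on the curve.
The integer polynomial consistent with all of this is the stated p.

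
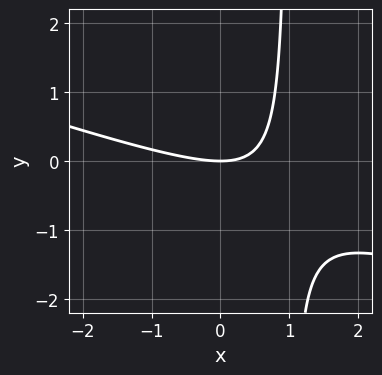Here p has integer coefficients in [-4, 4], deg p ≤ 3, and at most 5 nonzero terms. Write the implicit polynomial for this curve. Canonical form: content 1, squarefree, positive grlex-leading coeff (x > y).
1. The degree is 2 — a generic line meets the curve in up to 2 points.
2. Reading off the gridlines: it crosses the y-axis at the gridline y = 0; it meets the x-axis at x = 0 (among the integer gridlines).
3. Fitting integer coefficients to these (and the overall shape) gives p.

x^2 + 3*x*y - 3*y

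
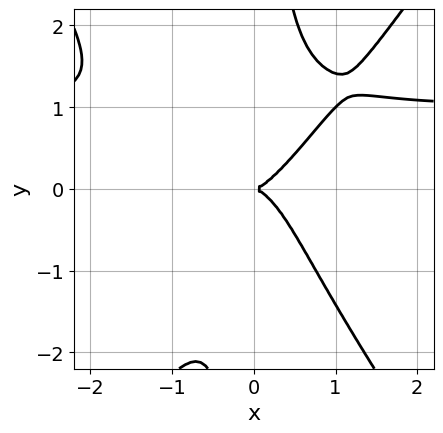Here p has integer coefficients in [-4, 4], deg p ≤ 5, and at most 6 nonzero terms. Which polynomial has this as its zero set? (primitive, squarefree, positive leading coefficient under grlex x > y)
1. The degree is 4 — the shape is more complex than any degree-3 curve.
2. From the axis intercepts and sections: it crosses the x-axis at the gridline x = 0; it crosses the y-axis at the gridline y = 0.
3. Matching integer coefficients to the picture gives p.

2*x^3*y - x*y^3 - 2*x^3 + y^2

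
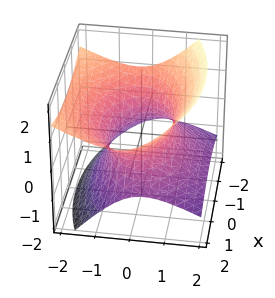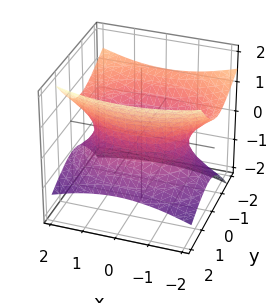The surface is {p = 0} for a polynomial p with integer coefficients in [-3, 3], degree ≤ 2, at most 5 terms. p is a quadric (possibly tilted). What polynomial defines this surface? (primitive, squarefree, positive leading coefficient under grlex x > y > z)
x^2 + 2*y^2 + 2*y*z - 3*z^2 - 2

1. Degree: a generic line meets the surface in up to 2 points, so deg p = 2.
2. From the visible intercepts: the surface avoids every integer z-axis point in the box; among the integer gridlines, it crosses the y-axis at y ∈ {-1, 1}.
3. Together with the visible shape, these determine p as stated.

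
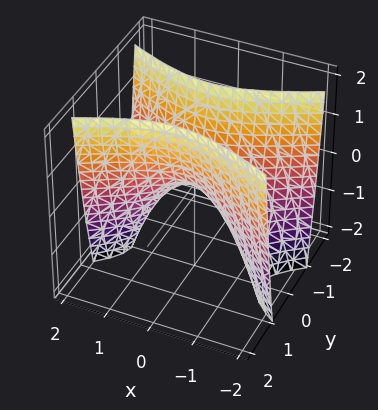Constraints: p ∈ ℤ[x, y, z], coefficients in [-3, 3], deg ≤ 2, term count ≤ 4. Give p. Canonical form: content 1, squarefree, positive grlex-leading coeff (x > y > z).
1. The degree is 2 — a saddle surface; a quadric.
2. Symmetries: the x ↦ −x reflection is a symmetry, so x appears only in even powers; the y ↦ −y reflection is a symmetry, so y appears only in even powers.
3. From the axis intercepts and sections: it meets the z-axis at z = 0 (among the integer gridlines); one y-axis crossing is at y = 0; one x-axis crossing is at x = 0.
4. The integer polynomial consistent with all of this is the stated p.

x^2 - 3*y^2 + z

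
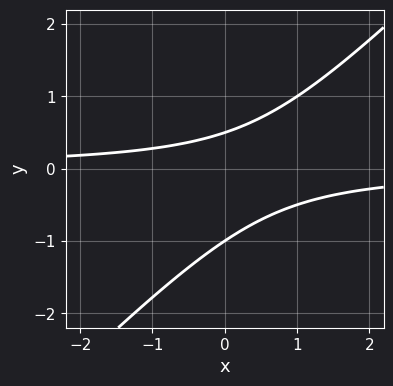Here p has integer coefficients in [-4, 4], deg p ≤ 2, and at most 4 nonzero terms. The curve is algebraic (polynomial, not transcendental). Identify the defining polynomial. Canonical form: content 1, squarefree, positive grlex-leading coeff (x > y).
2*x*y - 2*y^2 - y + 1

1. deg p = 2. No degree-1 curve has this shape.
2. From the axis intercepts and sections: it meets the y-axis at y = -1 (among the integer gridlines); the curve avoids every integer x-axis point in the box.
3. Assembling these constraints gives the stated polynomial.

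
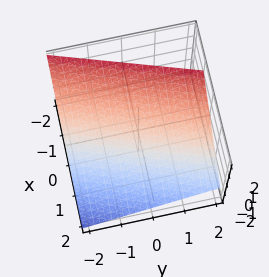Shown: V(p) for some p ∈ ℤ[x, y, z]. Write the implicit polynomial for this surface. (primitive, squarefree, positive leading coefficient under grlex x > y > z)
3*x - y + 3*z - 2

(a) The degree is 1 — every cross-section is a straight line — this is a plane.
(b) From the visible intercepts: it meets the y-axis at y = -2 (among the integer gridlines).
(c) Fitting integer coefficients to these (and the overall shape) gives p.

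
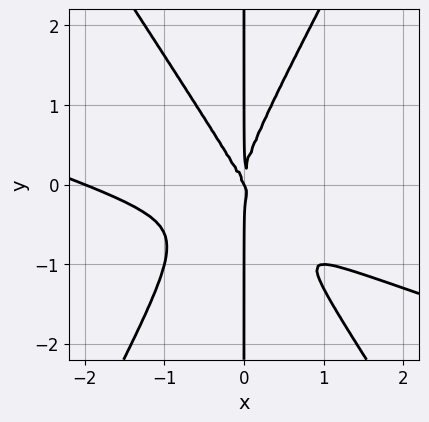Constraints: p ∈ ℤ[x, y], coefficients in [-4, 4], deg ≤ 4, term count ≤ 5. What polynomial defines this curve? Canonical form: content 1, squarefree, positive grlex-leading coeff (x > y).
x^4 + 3*x^3*y - x*y^3 + 2*x^3 + x^2*y

1. The degree is 4 — no degree-3 curve has this shape.
2. Against the integer gridlines: the visible y-axis segment lies entirely on the curve; among the integer gridlines, it crosses the x-axis at x ∈ {-2, 0}.
3. These observations pin down the coefficients.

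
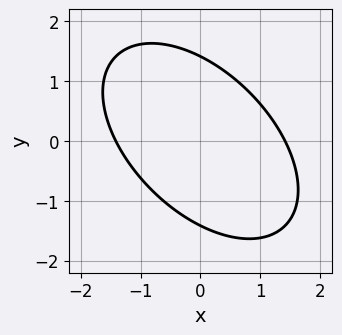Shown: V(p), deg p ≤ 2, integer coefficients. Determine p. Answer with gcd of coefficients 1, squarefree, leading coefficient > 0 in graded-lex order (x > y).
x^2 + x*y + y^2 - 2

First, the degree is 2 — a generic line meets the curve in up to 2 points.
Finally, matching integer coefficients to the picture gives p.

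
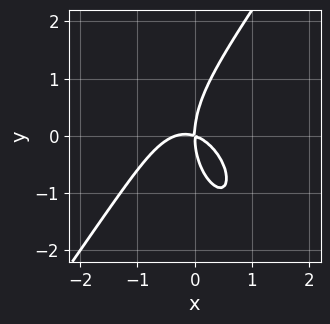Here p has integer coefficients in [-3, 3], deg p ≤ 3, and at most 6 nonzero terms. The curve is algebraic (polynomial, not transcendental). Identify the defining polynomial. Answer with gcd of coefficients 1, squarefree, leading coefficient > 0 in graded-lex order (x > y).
deg p = 3. A generic line meets the curve in up to 3 points.
Reading off the gridlines: one x-axis crossing is at x = 0; one y-axis crossing is at y = 0.
Assembling these constraints gives the stated polynomial.

3*x^3 - y^3 + x^2 + 3*x*y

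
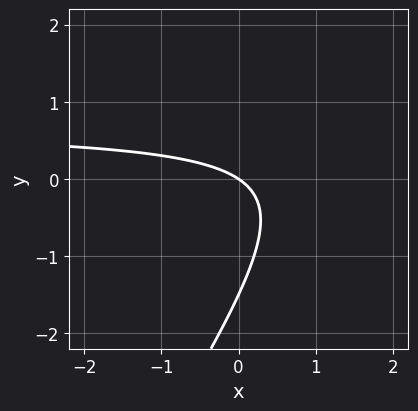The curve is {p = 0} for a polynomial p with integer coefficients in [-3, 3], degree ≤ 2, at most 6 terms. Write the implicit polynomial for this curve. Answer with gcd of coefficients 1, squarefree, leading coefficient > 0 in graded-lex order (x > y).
3*x*y - 2*y^2 - 2*x - 3*y

Degree: a generic line meets the curve in up to 2 points, so deg p = 2.
From the visible intercepts: it meets the y-axis at y = 0 (among the integer gridlines); one x-axis crossing is at x = 0.
Matching integer coefficients to the picture gives p.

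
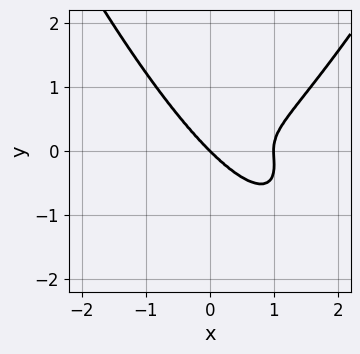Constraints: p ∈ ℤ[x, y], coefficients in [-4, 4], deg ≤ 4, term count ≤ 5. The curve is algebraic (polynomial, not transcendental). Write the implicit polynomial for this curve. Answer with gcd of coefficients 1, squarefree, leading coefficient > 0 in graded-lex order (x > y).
2*x^4 - 2*x^3 - x*y^2 - 3*y^3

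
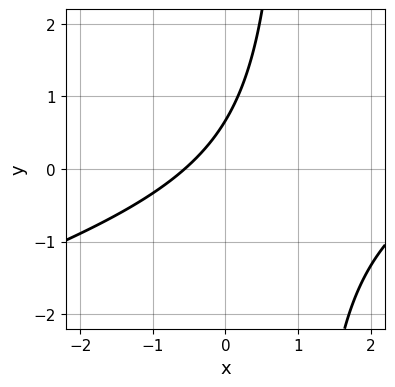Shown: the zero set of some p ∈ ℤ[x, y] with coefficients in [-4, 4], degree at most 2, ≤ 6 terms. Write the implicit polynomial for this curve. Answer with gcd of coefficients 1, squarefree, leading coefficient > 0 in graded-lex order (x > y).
x^2 - 3*x*y - 3*x + 3*y - 2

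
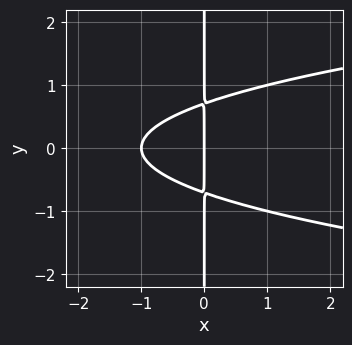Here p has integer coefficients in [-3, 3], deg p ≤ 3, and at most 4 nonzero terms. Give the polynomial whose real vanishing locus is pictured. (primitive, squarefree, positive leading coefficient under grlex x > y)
2*x*y^2 - x^2 - x

First, deg p = 3.
Next, symmetries: the y ↦ −y reflection is a symmetry, so y appears only in even powers.
Then, from the visible intercepts: every point of the y-axis in the box is on the curve; the x-axis gridline crossings are at x ∈ {-1, 0}.
Finally, the integer polynomial consistent with all of this is the stated p.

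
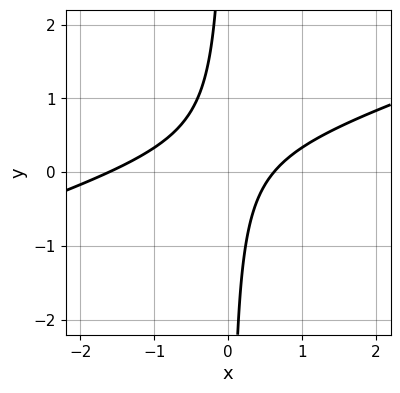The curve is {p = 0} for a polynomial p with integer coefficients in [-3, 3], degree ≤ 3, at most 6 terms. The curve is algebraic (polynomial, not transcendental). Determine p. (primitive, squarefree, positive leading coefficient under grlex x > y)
x^2 - 3*x*y + x - 1

The degree is 2 — a generic line meets the curve in up to 2 points.
Reading off the gridlines: it misses every integer gridline on the y-axis.
Solving for integer coefficients yields p as stated.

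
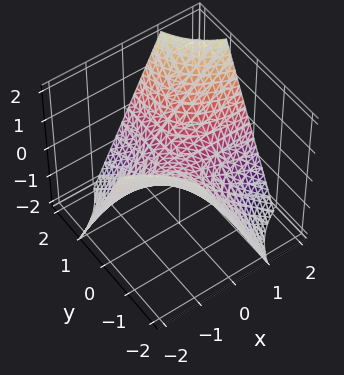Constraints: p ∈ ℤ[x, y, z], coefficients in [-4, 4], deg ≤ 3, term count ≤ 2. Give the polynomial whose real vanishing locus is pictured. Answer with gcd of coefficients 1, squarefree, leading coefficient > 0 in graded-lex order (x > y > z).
x*y - z

(a) The degree is 2 — a hyperbolic paraboloid; a quadric.
(b) Checking where it meets the axes: it crosses the z-axis at the gridline z = 0; the visible y-axis segment lies entirely on the surface; the visible x-axis segment lies entirely on the surface.
(c) Together with the visible shape, these determine p as stated.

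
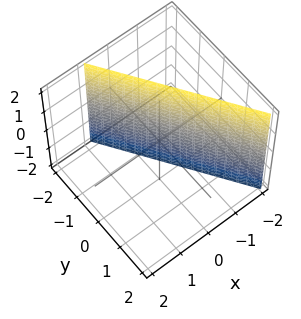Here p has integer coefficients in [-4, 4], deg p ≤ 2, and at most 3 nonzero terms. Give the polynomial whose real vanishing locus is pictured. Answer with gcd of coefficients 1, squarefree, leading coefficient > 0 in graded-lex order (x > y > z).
Degree: every cross-section is a straight line — this is a plane, so deg p = 1.
Checking where it meets the axes: it crosses the y-axis at the gridline y = -1; no z-intercept at any integer in the box.
Together with the visible shape, these determine p as stated.

3*x + 2*y + 2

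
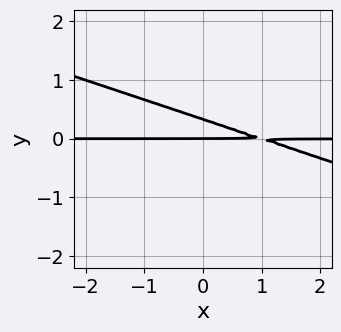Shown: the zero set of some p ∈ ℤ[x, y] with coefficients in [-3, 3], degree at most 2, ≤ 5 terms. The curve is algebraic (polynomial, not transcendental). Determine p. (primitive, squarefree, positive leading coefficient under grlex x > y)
x*y + 3*y^2 - y

First, degree: the shape is more complex than any degree-1 curve, so deg p = 2.
Then, observable constraints: the visible x-axis segment lies entirely on the curve; it meets the y-axis at y = 0 (among the integer gridlines).
Finally, fitting integer coefficients to these (and the overall shape) gives p.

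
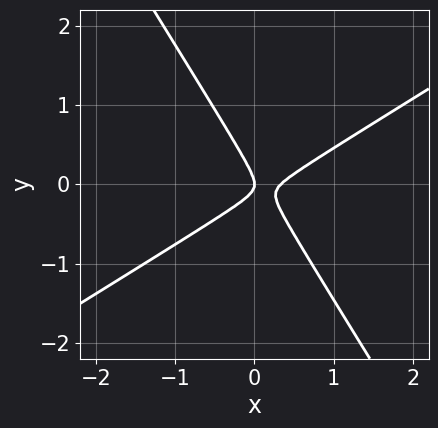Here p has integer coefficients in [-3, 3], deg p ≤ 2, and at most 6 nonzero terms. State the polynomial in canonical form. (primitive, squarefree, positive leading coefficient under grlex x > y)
3*x^2 - 3*x*y - 3*y^2 - x

(a) The degree is 2 — no degree-1 curve has this shape.
(b) Against the integer gridlines: it crosses the y-axis at the gridline y = 0; it crosses the x-axis at the gridline x = 0.
(c) Fitting integer coefficients to these (and the overall shape) gives p.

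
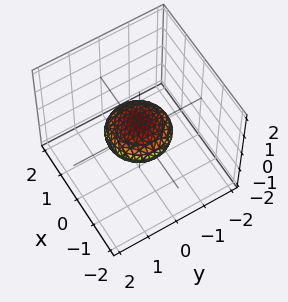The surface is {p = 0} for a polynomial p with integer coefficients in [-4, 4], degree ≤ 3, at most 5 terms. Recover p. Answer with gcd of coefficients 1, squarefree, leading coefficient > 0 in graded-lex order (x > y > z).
x^2 + y^2 + 3*z^2 - 1

1. The degree is 2 — bounded and convex; a quadric.
2. Symmetries: it's symmetric under z → −z, forcing even powers of z; rotational symmetry about the z-axis ⇒ p depends on x, y only through x² + y².
3. From the visible intercepts: the y-axis gridline crossings are at y ∈ {-1, 1}; the x-axis gridline crossings are at x ∈ {-1, 1}; a circular section at z = 0 has radius exactly 1.
4. Solving for integer coefficients yields p as stated.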